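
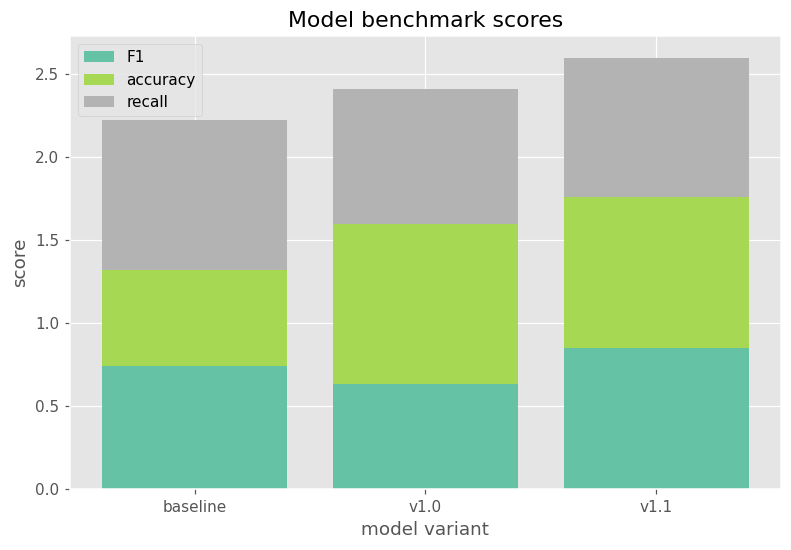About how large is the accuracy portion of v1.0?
accuracy top ≈ 1.5, bottom ≈ 0.5; segment ≈ 1.0.

≈ 1.0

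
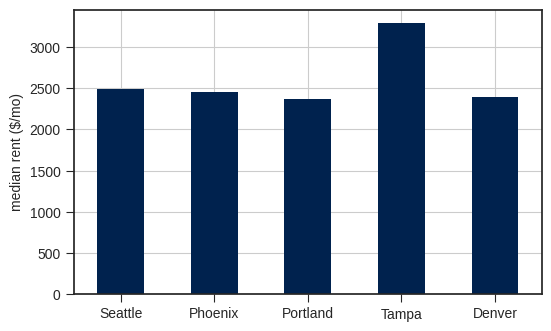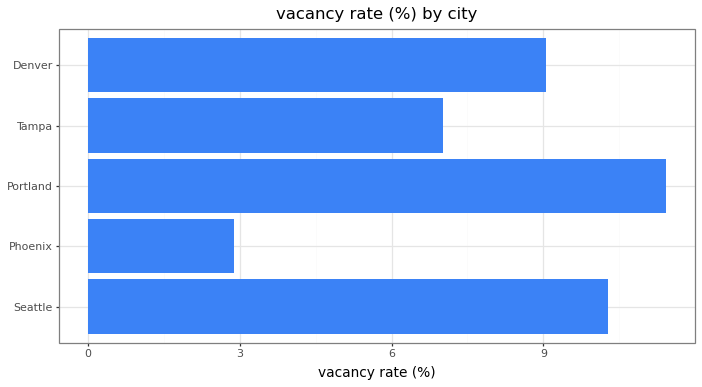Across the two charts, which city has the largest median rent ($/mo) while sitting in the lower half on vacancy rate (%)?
Tampa

Chart 2 median vacancy rate (%) ≈ 10; below-median cities: Phoenix, Tampa. Among those, Tampa has the highest median rent ($/mo) (≈ 3500).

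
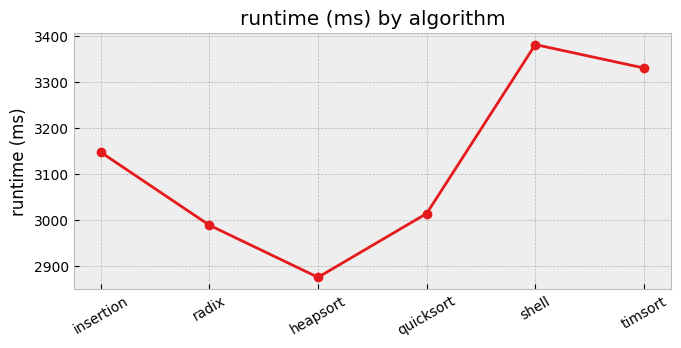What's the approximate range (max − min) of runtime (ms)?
≈ 550

Max shell ≈ 3400, min heapsort ≈ 2850; range ≈ 550.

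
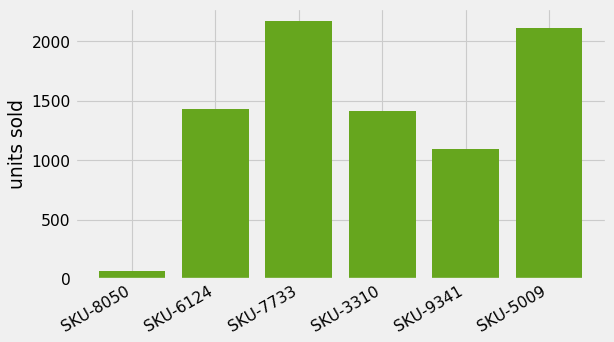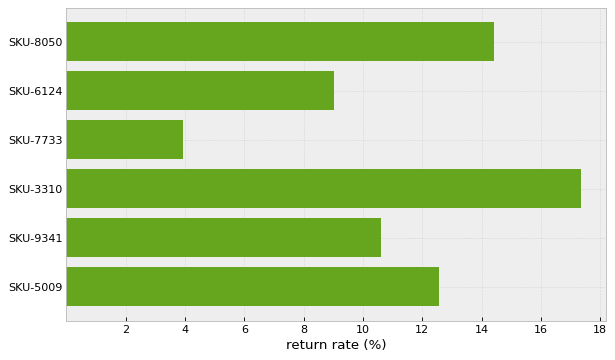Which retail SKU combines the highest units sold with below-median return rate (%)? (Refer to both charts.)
Chart 2 median return rate (%) ≈ 12; below-median retail SKUs: SKU-6124, SKU-7733, SKU-9341. Among those, SKU-7733 has the highest units sold (≈ 2200).

SKU-7733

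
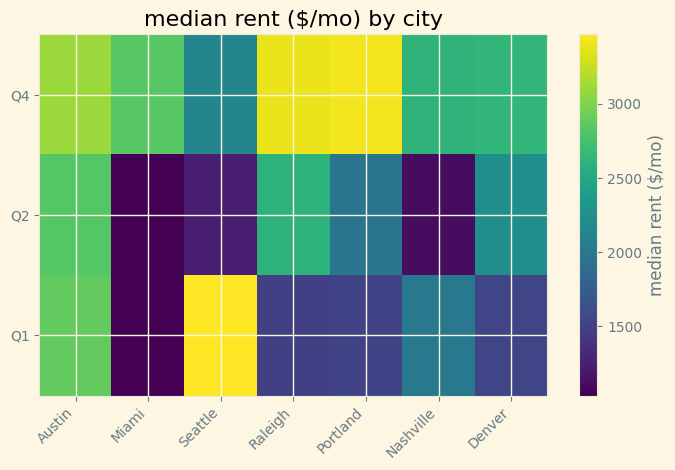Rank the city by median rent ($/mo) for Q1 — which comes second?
Top 3 for Q1: Seattle ≈ 3500, Austin ≈ 3000, Nashville ≈ 2000.

Austin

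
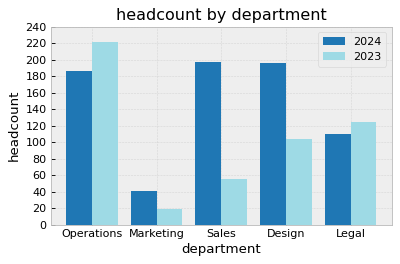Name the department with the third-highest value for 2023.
Design

Top 4 for 2023: Operations ≈ 220, Legal ≈ 120, Design ≈ 100, Sales ≈ 60.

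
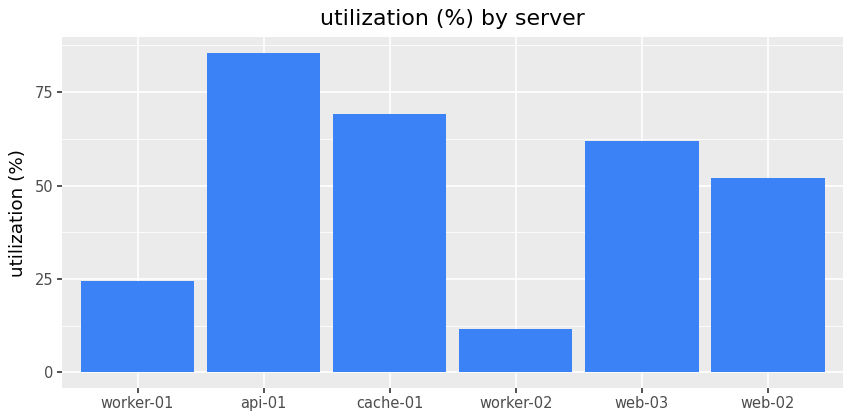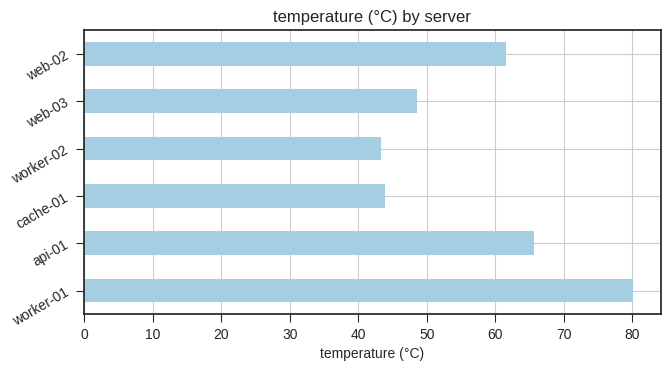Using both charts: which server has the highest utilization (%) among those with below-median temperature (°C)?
cache-01

Chart 2 median temperature (°C) ≈ 60; below-median servers: cache-01, worker-02, web-03. Among those, cache-01 has the highest utilization (%) (≈ 70).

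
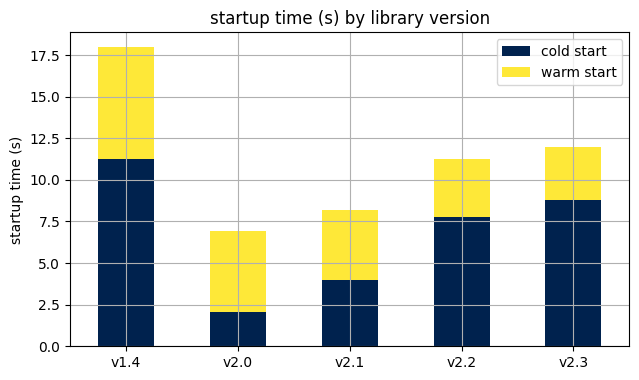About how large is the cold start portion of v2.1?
≈ 4

cold start top ≈ 4, bottom ≈ 0; segment ≈ 4.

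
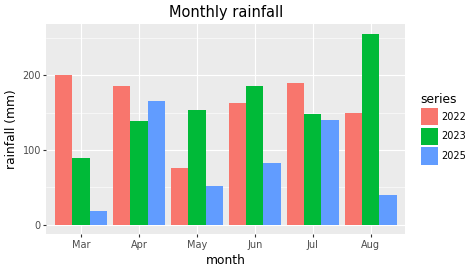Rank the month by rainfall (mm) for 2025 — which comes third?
Top 4 for 2025: Apr ≈ 175, Jul ≈ 150, Jun ≈ 75, May ≈ 50.

Jun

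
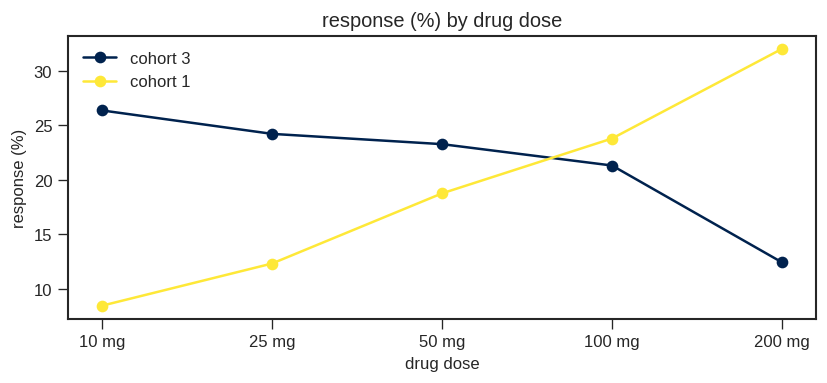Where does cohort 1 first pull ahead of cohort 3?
100 mg

50 mg: cohort 1 ≈ 18 vs cohort 3 ≈ 24 (not yet); 100 mg: cohort 1 ≈ 24 vs cohort 3 ≈ 22 (first crossover).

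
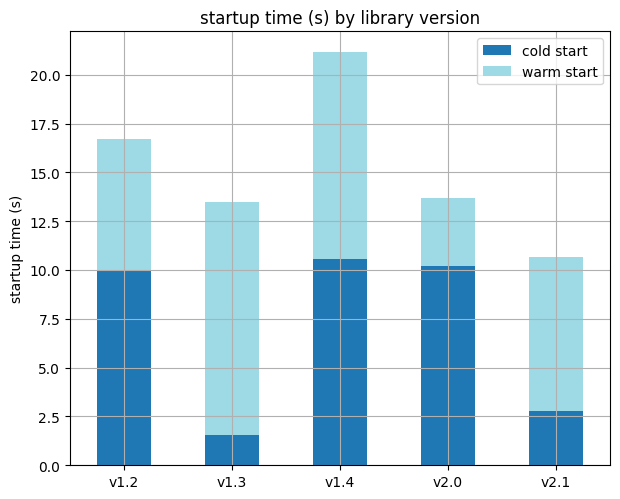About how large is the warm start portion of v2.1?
≈ 8

warm start top ≈ 10, bottom ≈ 2; segment ≈ 8.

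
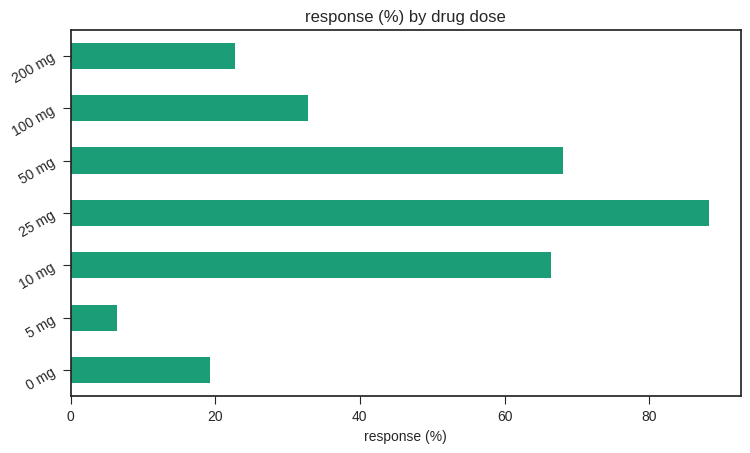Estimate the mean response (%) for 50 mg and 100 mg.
≈ 50

(70 + 30) / 2 ≈ 50.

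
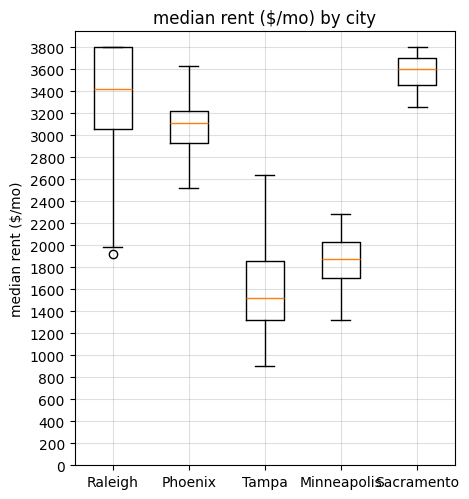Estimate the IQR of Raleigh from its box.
Q3 ≈ 3800, Q1 ≈ 3000; IQR ≈ 800.

≈ 800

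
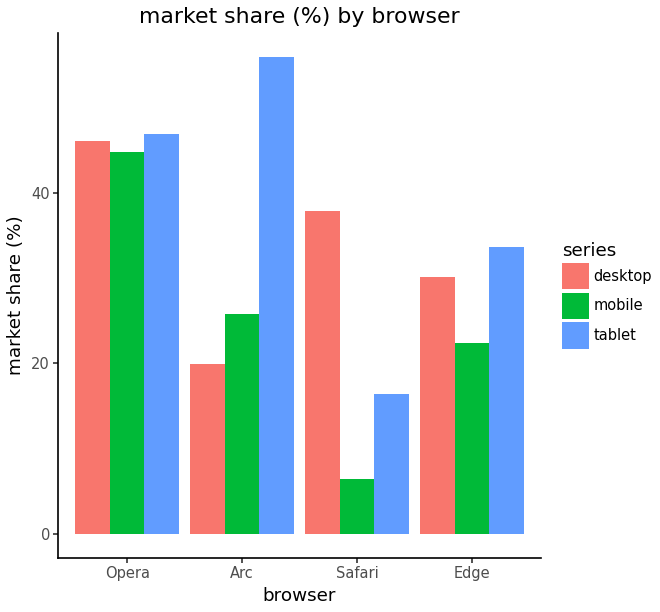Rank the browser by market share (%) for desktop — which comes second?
Top 3 for desktop: Opera ≈ 45, Safari ≈ 40, Edge ≈ 30.

Safari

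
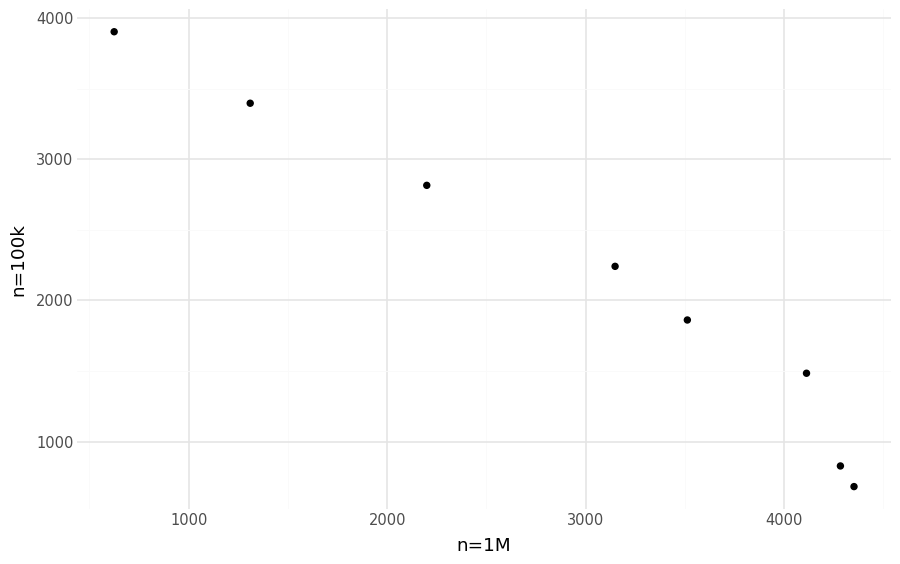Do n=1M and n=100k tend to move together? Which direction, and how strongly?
negative, strong

Points are negatively correlated; strong (|r| ≈ 1.0).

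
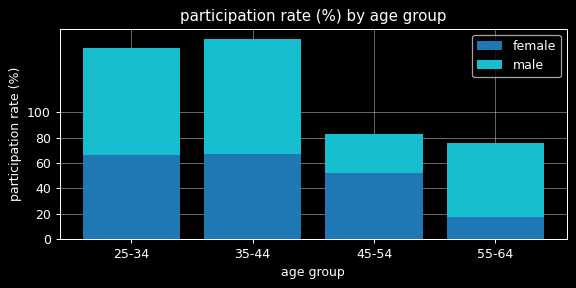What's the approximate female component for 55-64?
female top ≈ 20, bottom ≈ 0; segment ≈ 20.

≈ 20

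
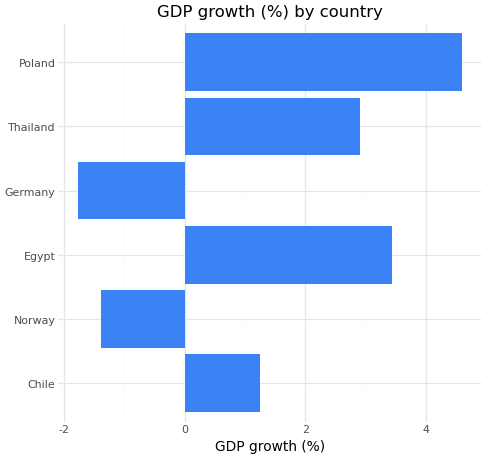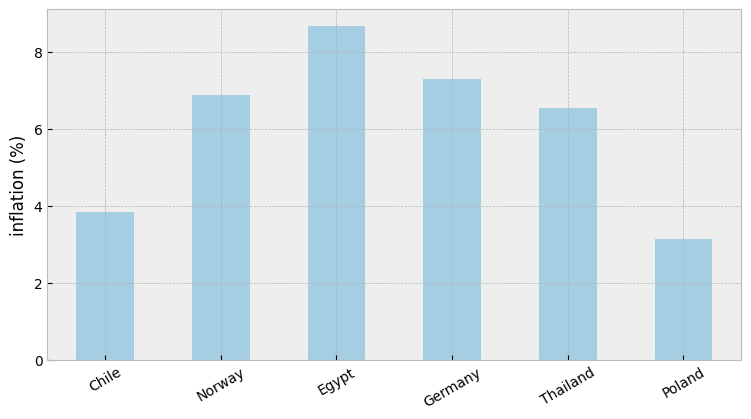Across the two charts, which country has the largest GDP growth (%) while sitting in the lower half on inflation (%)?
Poland

Chart 2 median inflation (%) ≈ 7; below-median countries: Chile, Thailand, Poland. Among those, Poland has the highest GDP growth (%) (≈ 4.5).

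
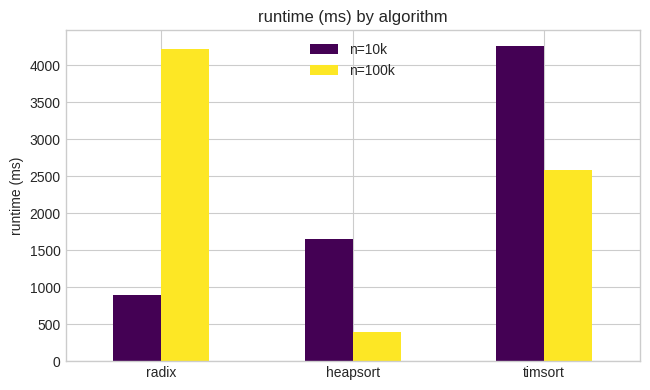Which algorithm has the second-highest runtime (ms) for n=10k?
Top 3 for n=10k: timsort ≈ 4500, heapsort ≈ 1500, radix ≈ 1000.

heapsort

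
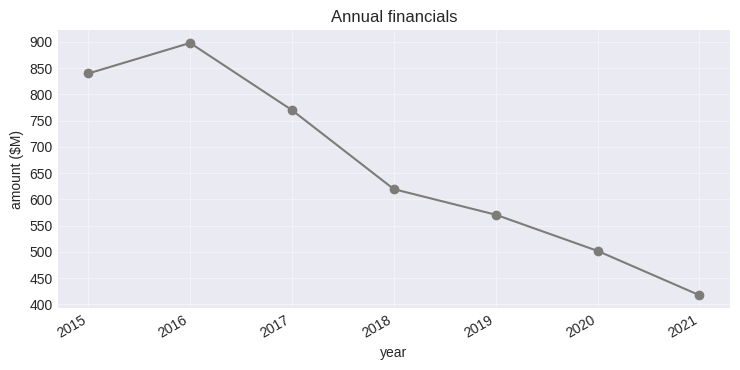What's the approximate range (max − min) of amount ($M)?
Max 2016 ≈ 900, min 2021 ≈ 400; range ≈ 500.

≈ 500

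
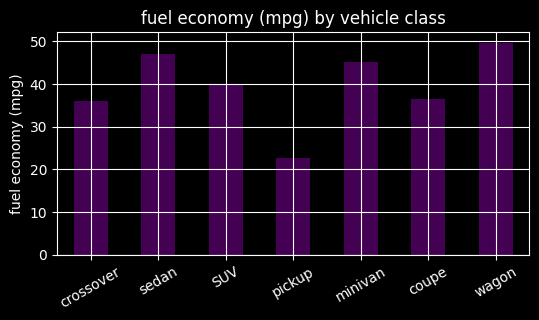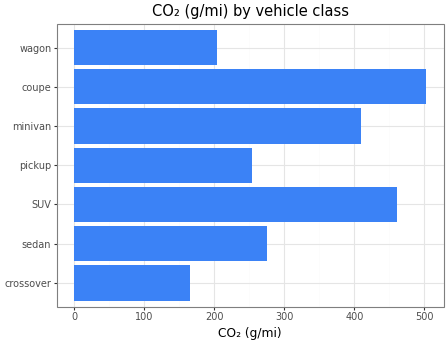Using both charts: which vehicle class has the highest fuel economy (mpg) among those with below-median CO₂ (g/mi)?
Chart 2 median CO₂ (g/mi) ≈ 250; below-median vehicle classes: crossover, pickup, wagon. Among those, wagon has the highest fuel economy (mpg) (≈ 50).

wagon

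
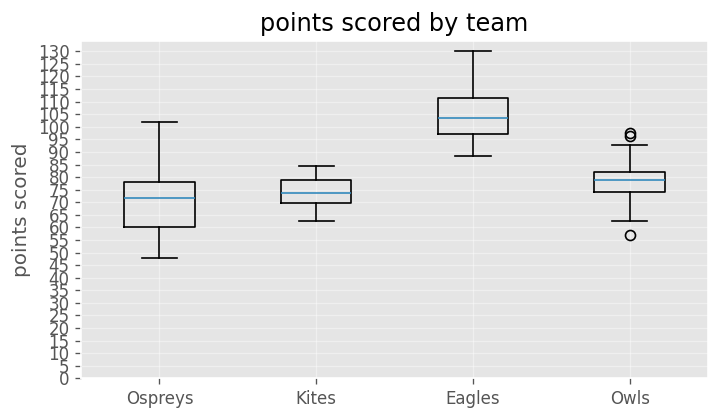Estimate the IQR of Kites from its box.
≈ 10

Q3 ≈ 80, Q1 ≈ 70; IQR ≈ 10.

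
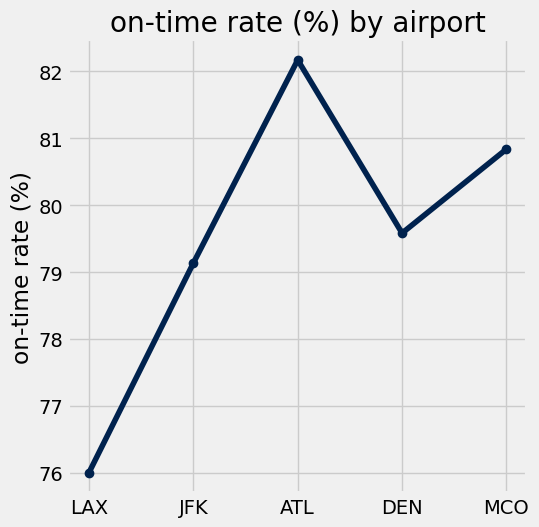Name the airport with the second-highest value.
MCO

Top 3: ATL ≈ 82, MCO ≈ 81, DEN ≈ 80.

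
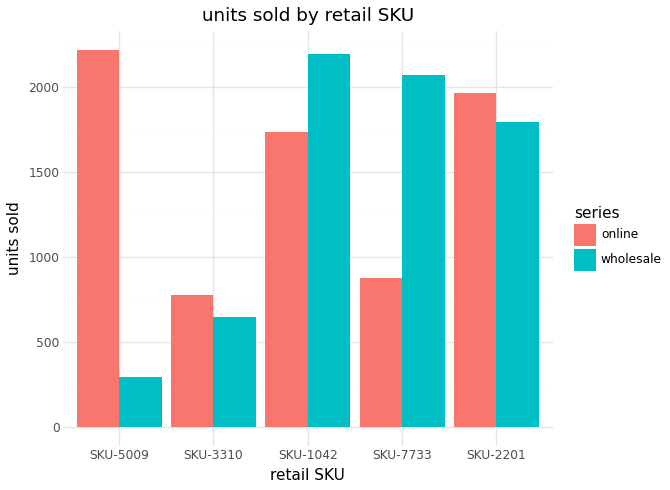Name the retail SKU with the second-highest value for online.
Top 3 for online: SKU-5009 ≈ 2200, SKU-2201 ≈ 2000, SKU-1042 ≈ 1800.

SKU-2201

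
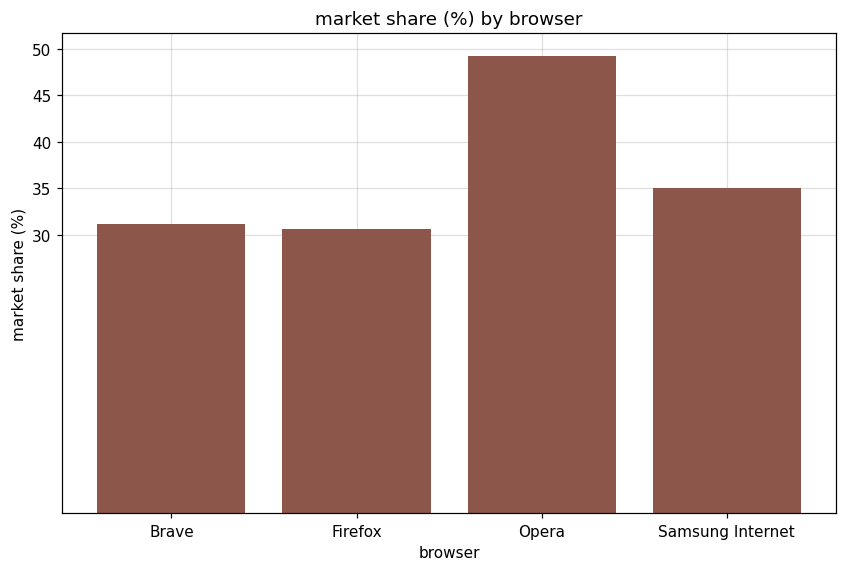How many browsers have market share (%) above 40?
Above 40: Opera.

1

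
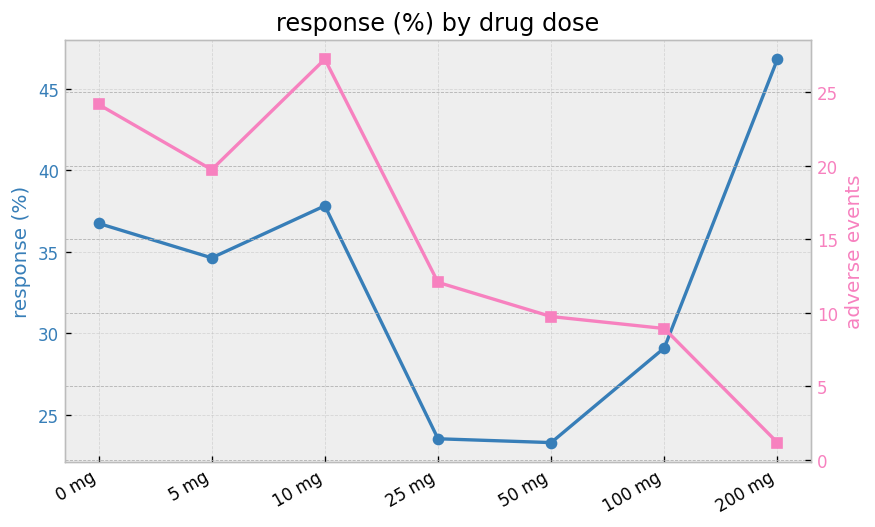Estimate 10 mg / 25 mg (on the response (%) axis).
10 mg ≈ 38, 25 mg ≈ 24; 38/24 ≈ 1.58.

≈ 1.58×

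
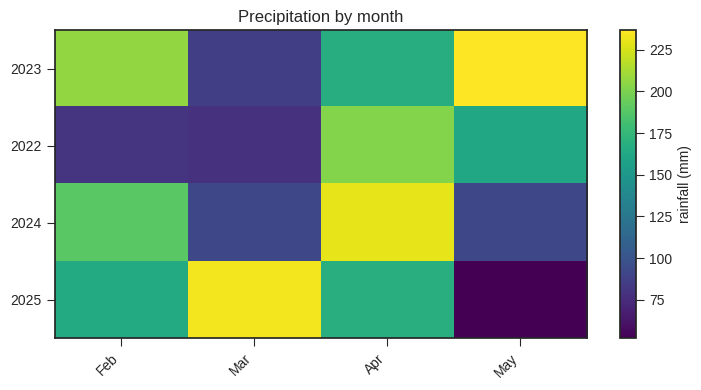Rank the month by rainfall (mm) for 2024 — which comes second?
Top 3 for 2024: Apr ≈ 220, Feb ≈ 180, May ≈ 100.

Feb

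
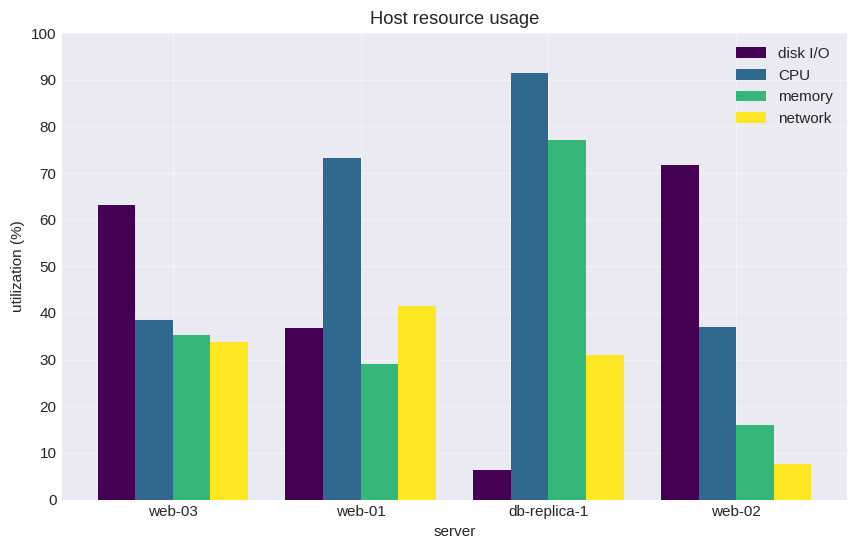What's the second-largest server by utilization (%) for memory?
web-03

Top 3 for memory: db-replica-1 ≈ 80, web-03 ≈ 40, web-01 ≈ 30.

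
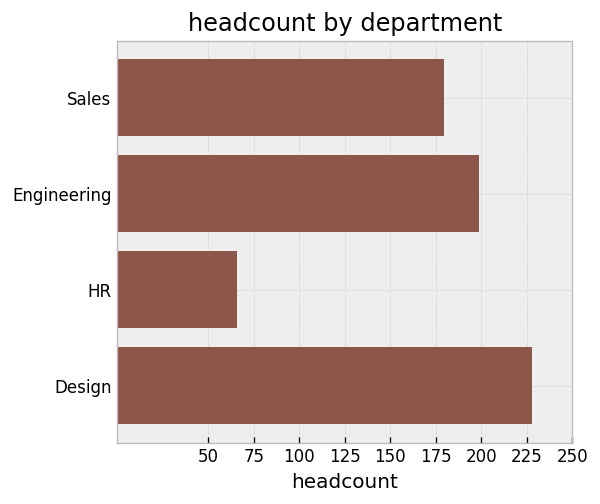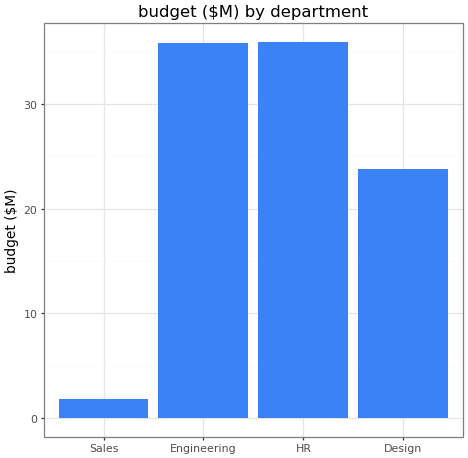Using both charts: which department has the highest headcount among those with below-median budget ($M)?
Chart 2 median budget ($M) ≈ 30; below-median departments: Sales, Design. Among those, Design has the highest headcount (≈ 225).

Design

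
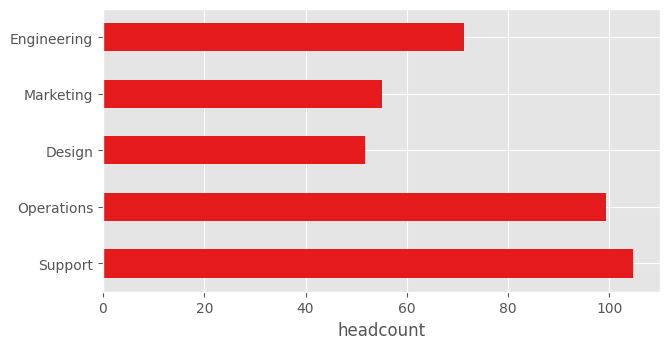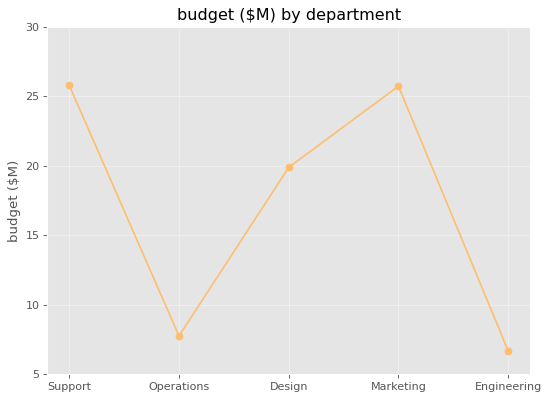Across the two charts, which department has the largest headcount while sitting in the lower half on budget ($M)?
Chart 2 median budget ($M) ≈ 20; below-median departments: Operations, Engineering. Among those, Operations has the highest headcount (≈ 100).

Operations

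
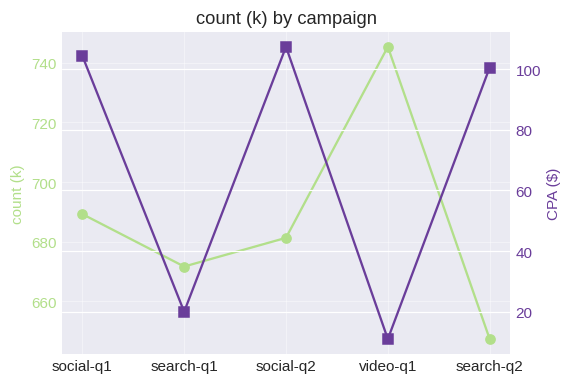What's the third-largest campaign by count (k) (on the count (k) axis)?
social-q2

Top 4 (on the count (k) axis): video-q1 ≈ 750, social-q1 ≈ 690, social-q2 ≈ 680, search-q1 ≈ 670.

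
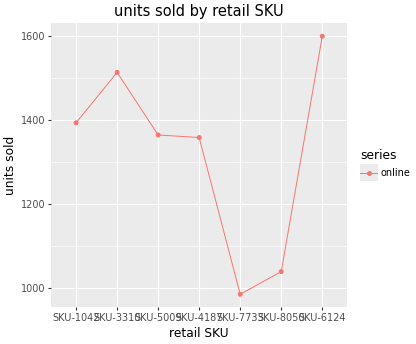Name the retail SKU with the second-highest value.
Top 3: SKU-6124 ≈ 1600, SKU-3310 ≈ 1500, SKU-1042 ≈ 1400.

SKU-3310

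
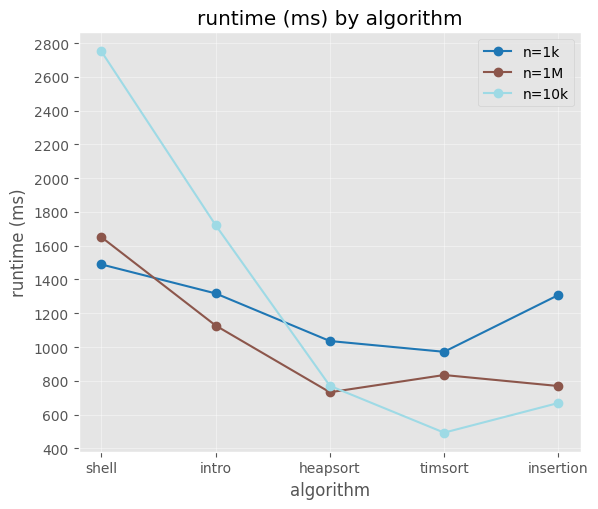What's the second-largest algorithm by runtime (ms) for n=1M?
Top 3 for n=1M: shell ≈ 1600, intro ≈ 1200, timsort ≈ 800.

intro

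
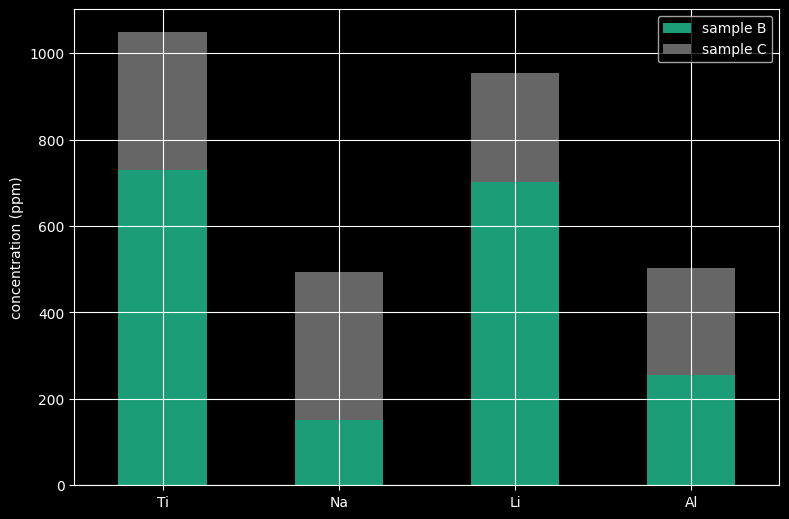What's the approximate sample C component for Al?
≈ 200

sample C top ≈ 500, bottom ≈ 300; segment ≈ 200.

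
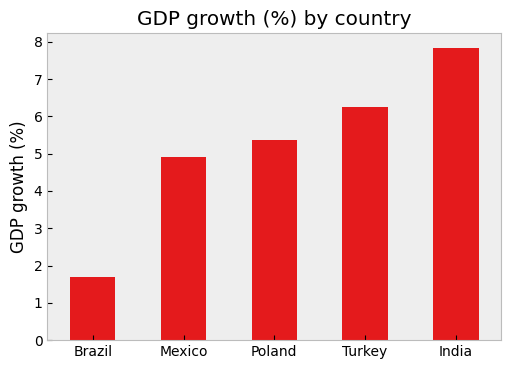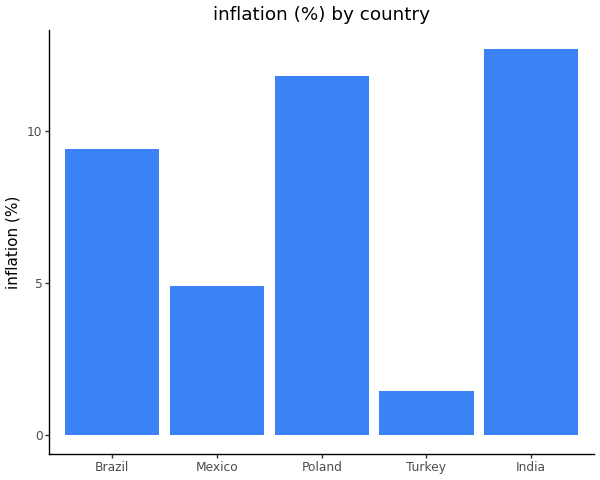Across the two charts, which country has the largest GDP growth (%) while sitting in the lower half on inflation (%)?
Chart 2 median inflation (%) ≈ 10; below-median countries: Mexico, Turkey. Among those, Turkey has the highest GDP growth (%) (≈ 6).

Turkey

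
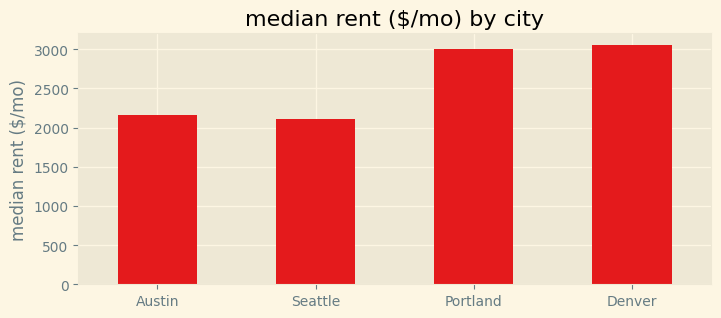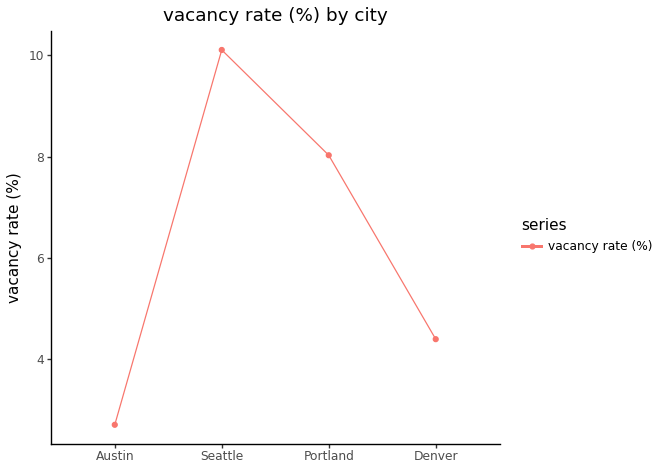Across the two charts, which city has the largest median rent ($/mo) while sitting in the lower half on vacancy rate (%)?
Chart 2 median vacancy rate (%) ≈ 6; below-median cities: Austin, Denver. Among those, Denver has the highest median rent ($/mo) (≈ 3000).

Denver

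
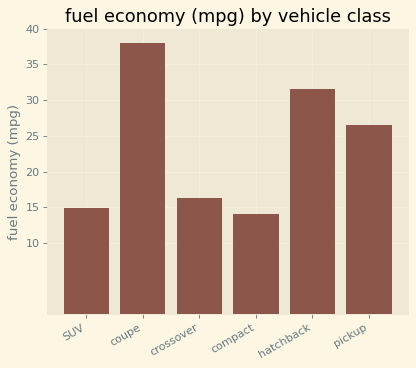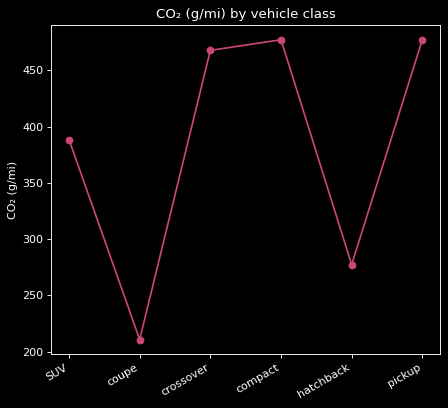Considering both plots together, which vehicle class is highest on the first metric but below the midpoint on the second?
Chart 2 median CO₂ (g/mi) ≈ 450; below-median vehicle classes: SUV, coupe, hatchback. Among those, coupe has the highest fuel economy (mpg) (≈ 40).

coupe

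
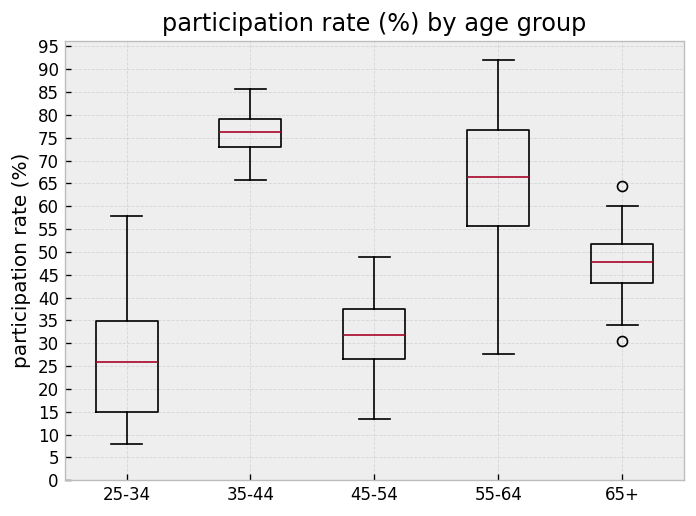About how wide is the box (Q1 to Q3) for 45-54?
Q3 ≈ 35, Q1 ≈ 25; IQR ≈ 10.

≈ 10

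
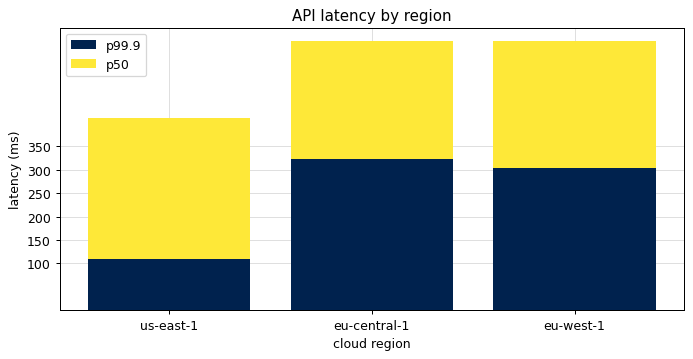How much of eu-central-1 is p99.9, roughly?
≈ 300

p99.9 top ≈ 300, bottom ≈ 0; segment ≈ 300.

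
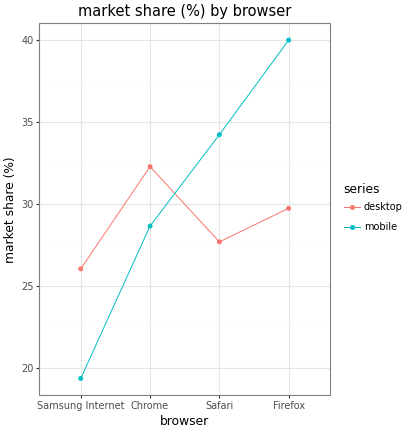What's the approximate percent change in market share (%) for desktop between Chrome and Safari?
Chrome ≈ 32, Safari ≈ 28; (28 − 32) / 32 ≈ -12.5%.

≈ -12.5%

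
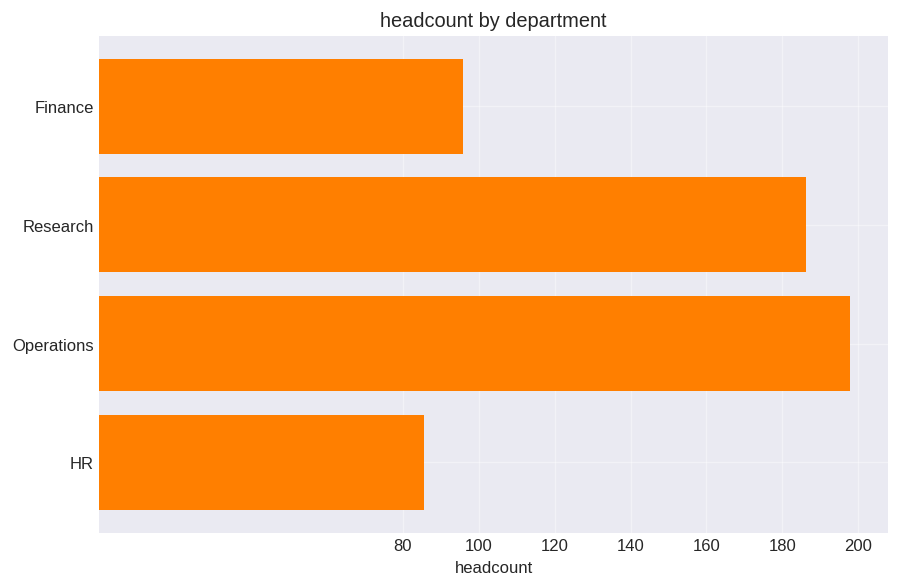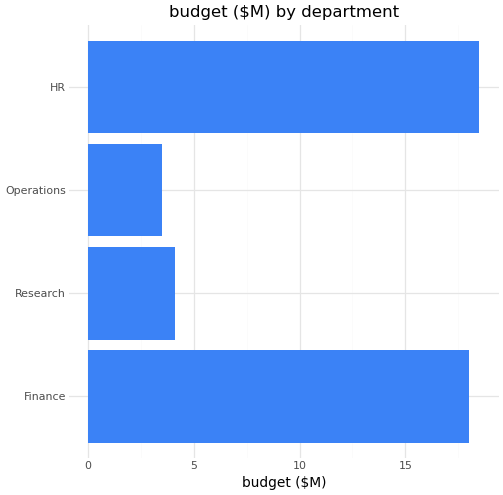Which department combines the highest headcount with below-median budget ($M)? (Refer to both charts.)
Chart 2 median budget ($M) ≈ 12; below-median departments: Research, Operations. Among those, Operations has the highest headcount (≈ 200).

Operations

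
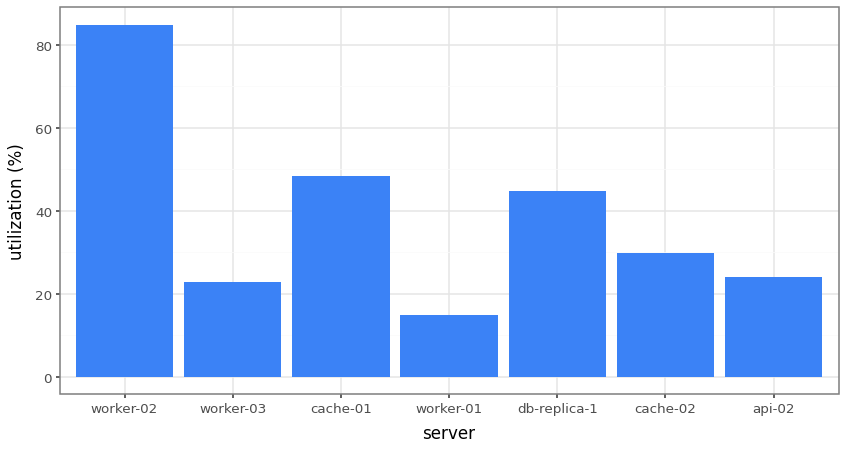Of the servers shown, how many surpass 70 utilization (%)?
1

Above 70: worker-02.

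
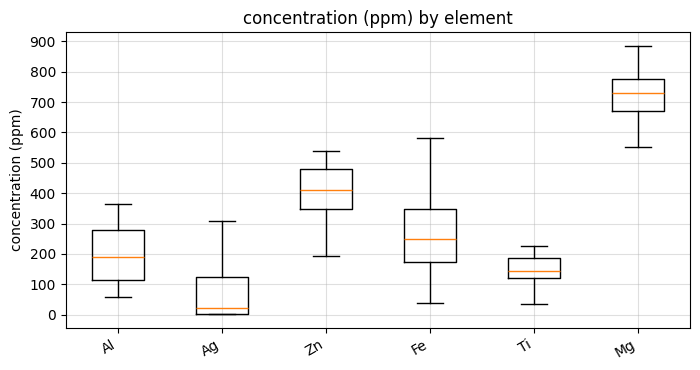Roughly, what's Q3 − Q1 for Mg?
≈ 100

Q3 ≈ 800, Q1 ≈ 700; IQR ≈ 100.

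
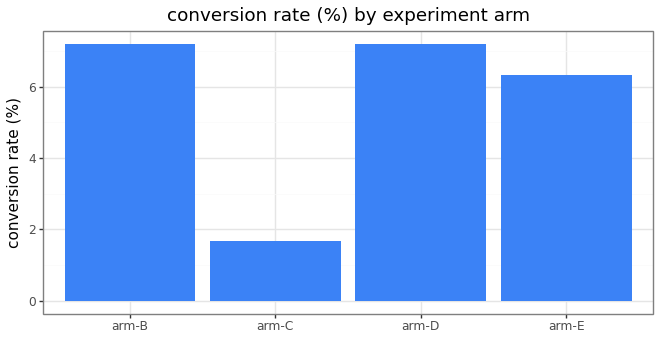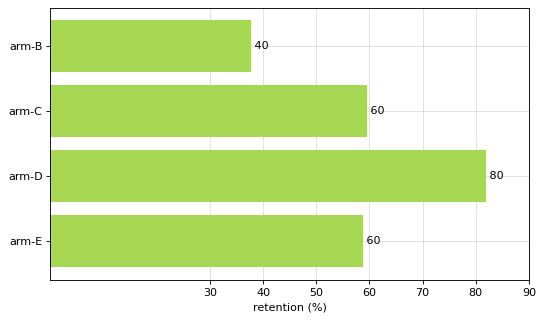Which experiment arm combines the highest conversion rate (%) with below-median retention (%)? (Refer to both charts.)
arm-B

Chart 2 median retention (%) ≈ 60; below-median experiment arms: arm-B, arm-E. Among those, arm-B has the highest conversion rate (%) (≈ 7).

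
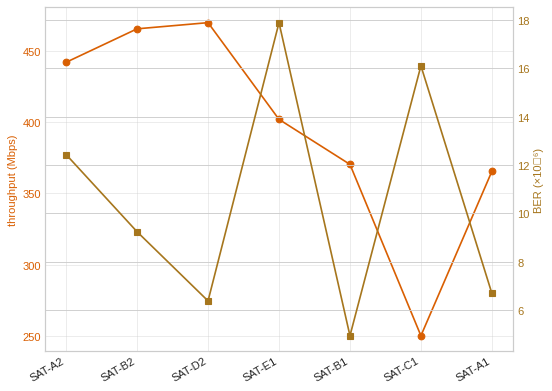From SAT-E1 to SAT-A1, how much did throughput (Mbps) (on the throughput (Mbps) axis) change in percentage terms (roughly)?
≈ -10%

SAT-E1 ≈ 400, SAT-A1 ≈ 360; (360 − 400) / 400 ≈ -10%.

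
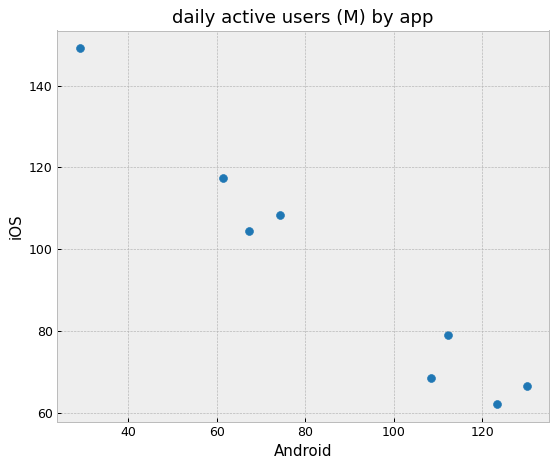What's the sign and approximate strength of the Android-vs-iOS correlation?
negative, strong

Points are negatively correlated; strong (|r| ≈ 1.0).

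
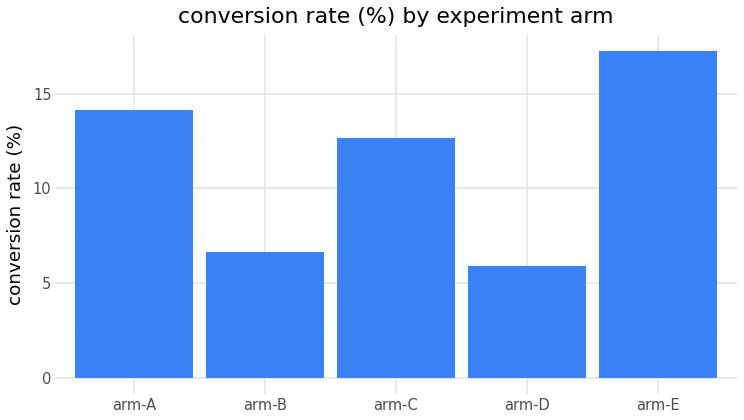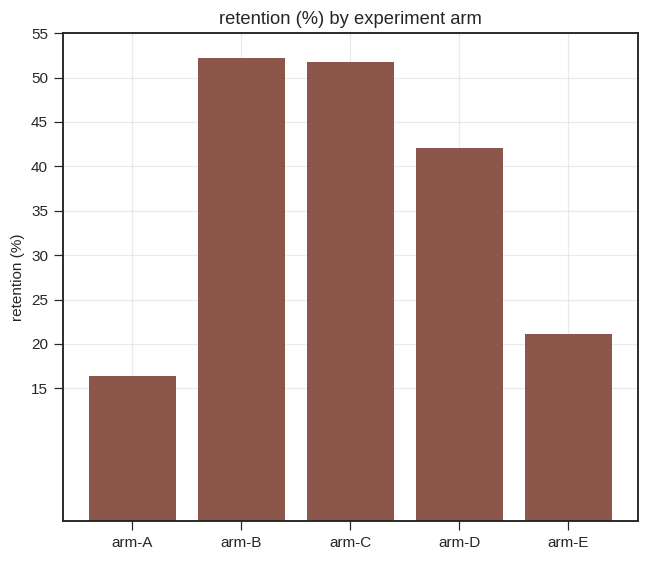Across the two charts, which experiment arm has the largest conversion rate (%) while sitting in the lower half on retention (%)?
Chart 2 median retention (%) ≈ 40; below-median experiment arms: arm-A, arm-E. Among those, arm-E has the highest conversion rate (%) (≈ 18).

arm-E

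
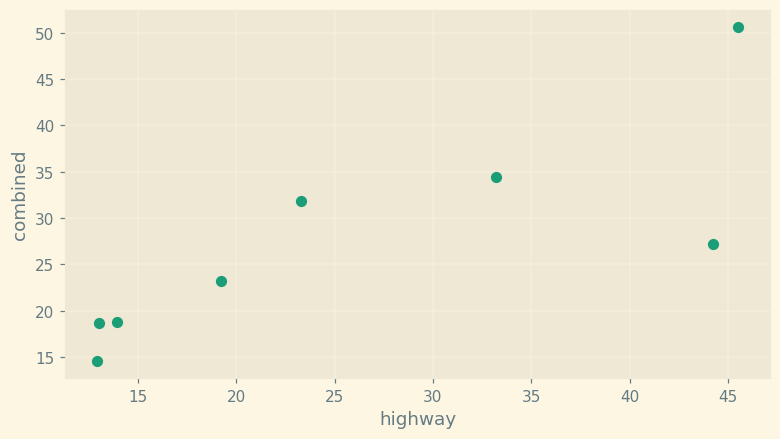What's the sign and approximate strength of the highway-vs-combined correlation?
Points are positively correlated; strong (|r| ≈ 0.8).

positive, strong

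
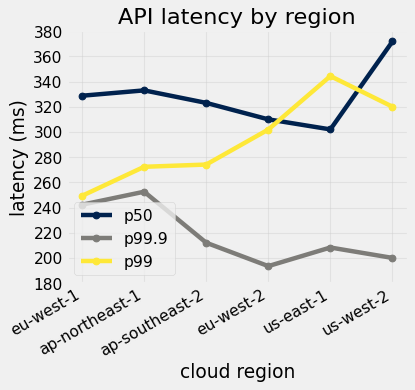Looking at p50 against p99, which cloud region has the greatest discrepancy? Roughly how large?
eu-west-1, ≈ 80 ms

eu-west-1: p50 ≈ 320, p99 ≈ 240 → gap ≈ 80. Next-largest (ap-northeast-1) is only ≈ 60.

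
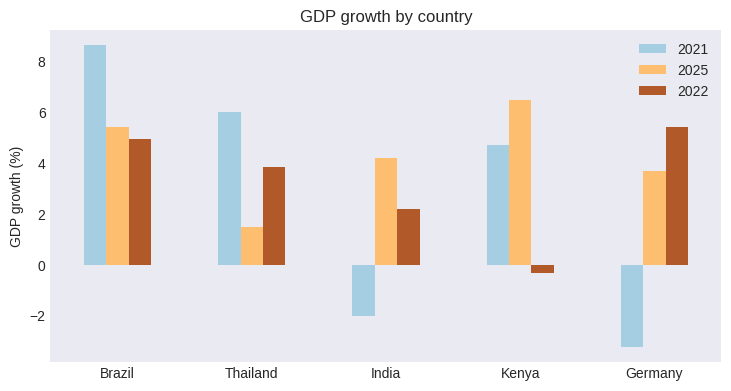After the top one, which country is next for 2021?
Thailand

Top 3 for 2021: Brazil ≈ 9, Thailand ≈ 6, Kenya ≈ 5.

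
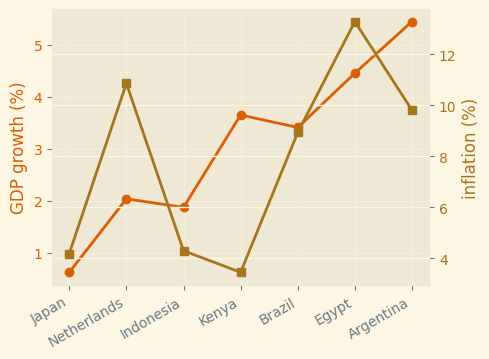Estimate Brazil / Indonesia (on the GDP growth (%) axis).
Brazil ≈ 3.5, Indonesia ≈ 2.0; 3.5/2.0 ≈ 1.75.

≈ 1.75×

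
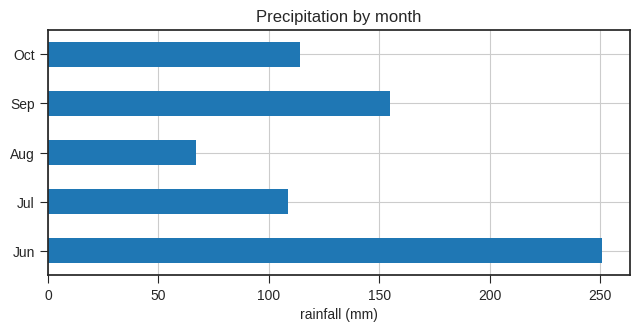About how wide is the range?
≈ 175

Max Jun ≈ 250, min Aug ≈ 75; range ≈ 175.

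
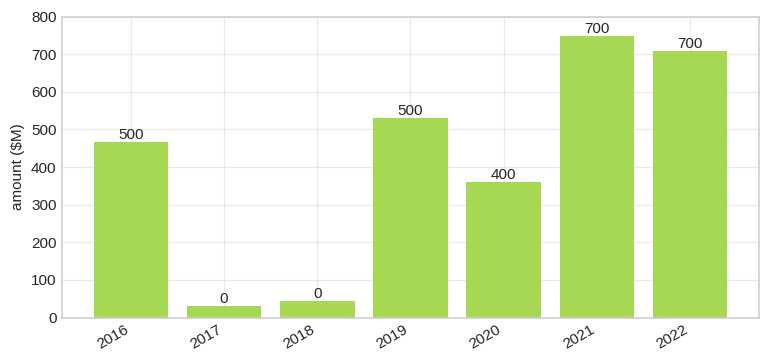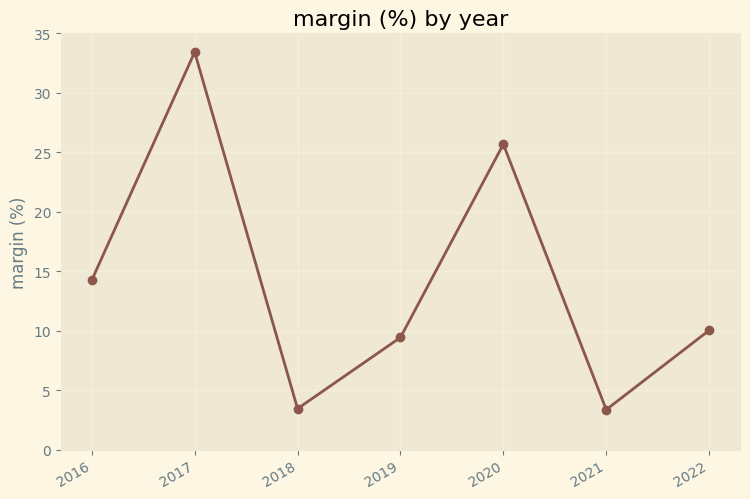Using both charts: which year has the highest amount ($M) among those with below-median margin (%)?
Chart 2 median margin (%) ≈ 10; below-median years: 2018, 2019, 2021. Among those, 2021 has the highest amount ($M) (≈ 700).

2021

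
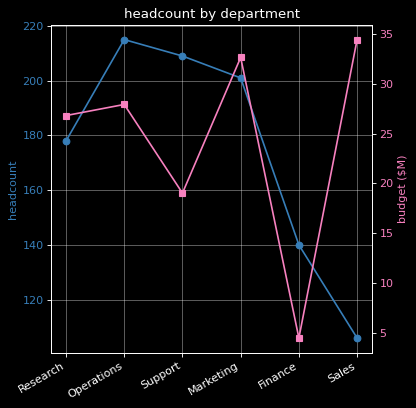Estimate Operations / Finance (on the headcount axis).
Operations ≈ 220, Finance ≈ 140; 220/140 ≈ 1.57.

≈ 1.57×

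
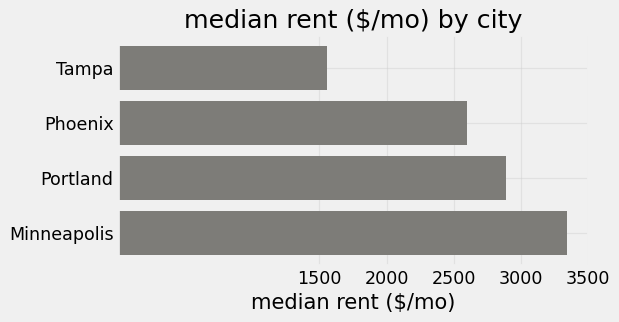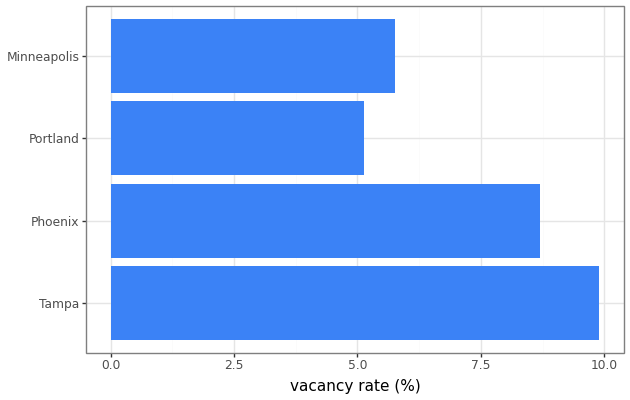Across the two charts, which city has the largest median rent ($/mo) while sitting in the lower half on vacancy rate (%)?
Minneapolis

Chart 2 median vacancy rate (%) ≈ 7; below-median cities: Portland, Minneapolis. Among those, Minneapolis has the highest median rent ($/mo) (≈ 3500).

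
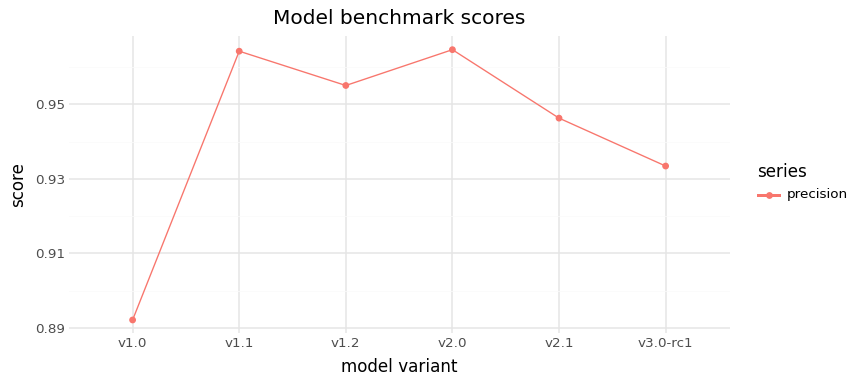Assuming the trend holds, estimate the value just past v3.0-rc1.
Last three: 0.96, 0.95, 0.93 → slope ≈ -0.015/step → next ≈ 0.915.

≈ 0.915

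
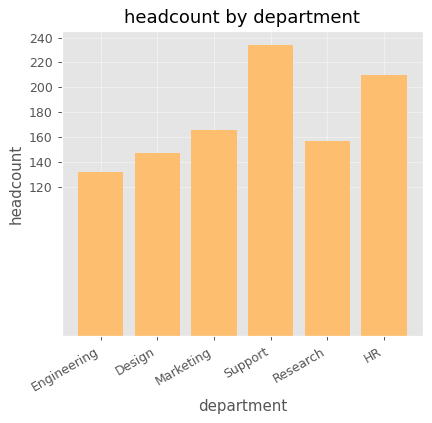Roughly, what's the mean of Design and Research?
(140 + 160) / 2 ≈ 150.

≈ 150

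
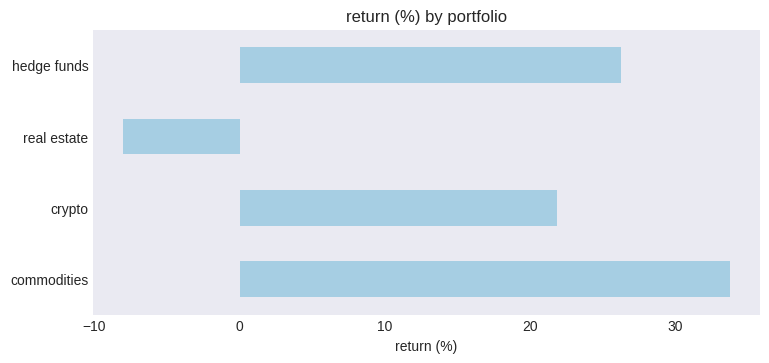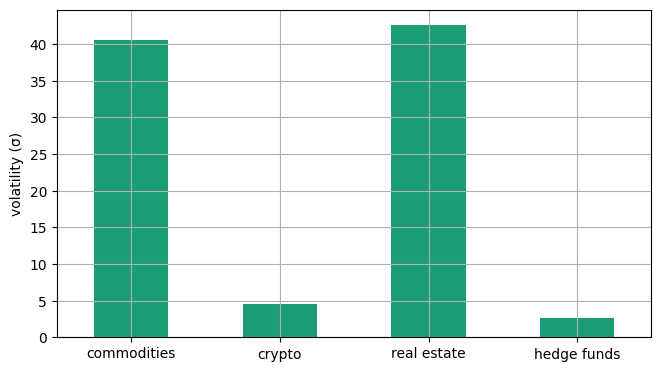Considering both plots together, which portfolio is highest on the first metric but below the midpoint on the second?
hedge funds

Chart 2 median volatility (σ) ≈ 25; below-median portfolios: crypto, hedge funds. Among those, hedge funds has the highest return (%) (≈ 25).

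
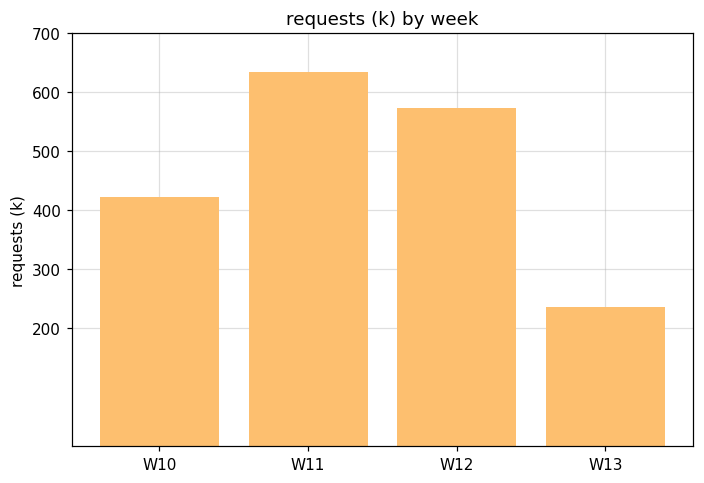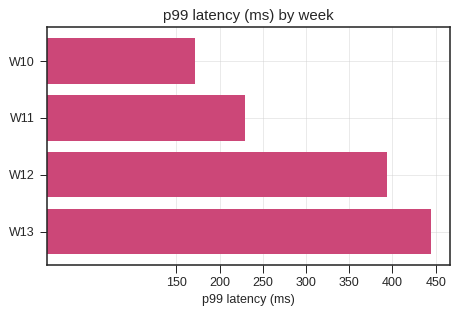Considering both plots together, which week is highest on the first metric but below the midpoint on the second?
W11

Chart 2 median p99 latency (ms) ≈ 300; below-median weeks: W10, W11. Among those, W11 has the highest requests (k) (≈ 600).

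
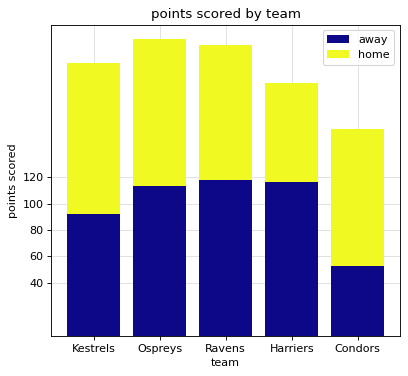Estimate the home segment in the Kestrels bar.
home top ≈ 200, bottom ≈ 100; segment ≈ 100.

≈ 100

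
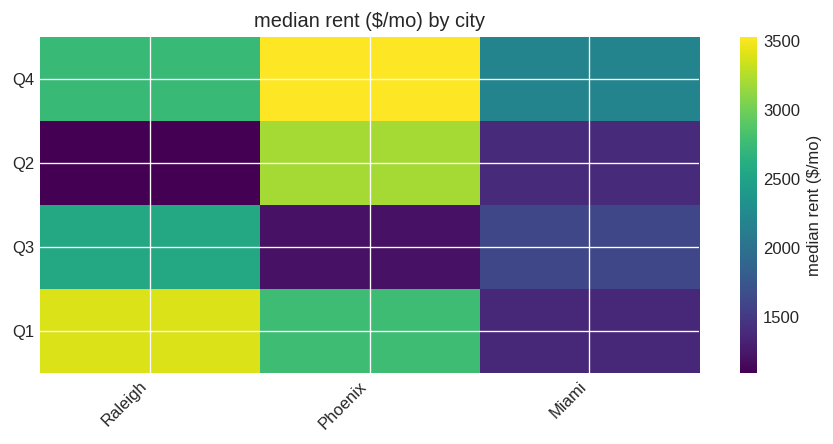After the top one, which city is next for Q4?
Top 3 for Q4: Phoenix ≈ 3500, Raleigh ≈ 2500, Miami ≈ 2000.

Raleigh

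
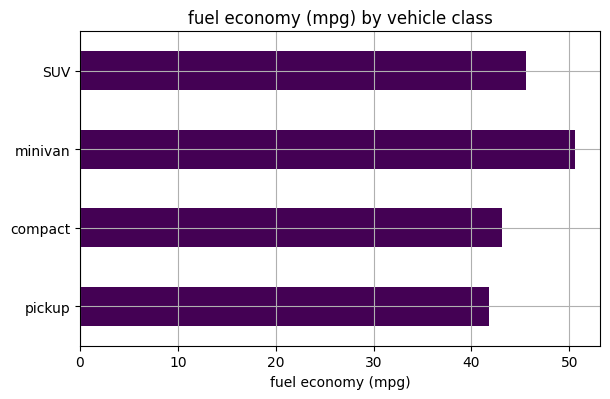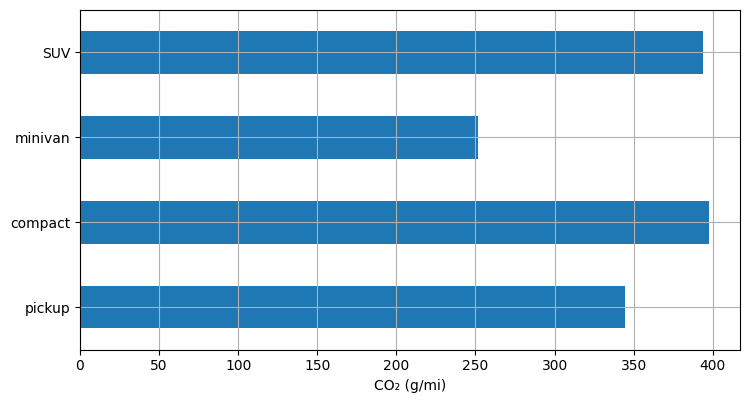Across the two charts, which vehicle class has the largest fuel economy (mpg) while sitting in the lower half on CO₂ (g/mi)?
minivan

Chart 2 median CO₂ (g/mi) ≈ 350; below-median vehicle classes: pickup, minivan. Among those, minivan has the highest fuel economy (mpg) (≈ 50).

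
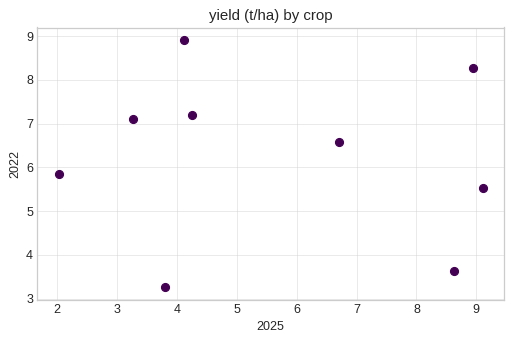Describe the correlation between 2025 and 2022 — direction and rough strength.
no clear correlation

Points are roughly uncorrelated; weak (|r| ≈ 0.1).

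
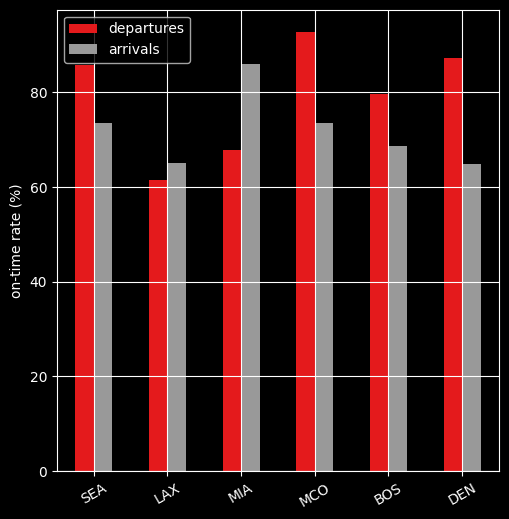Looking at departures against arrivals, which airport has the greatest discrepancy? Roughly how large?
DEN, ≈ 30 %

DEN: departures ≈ 90, arrivals ≈ 60 → gap ≈ 30. Next-largest (MCO) is only ≈ 20.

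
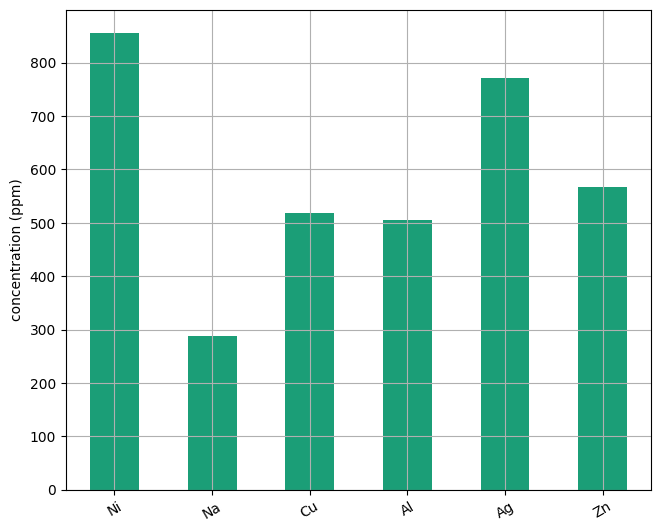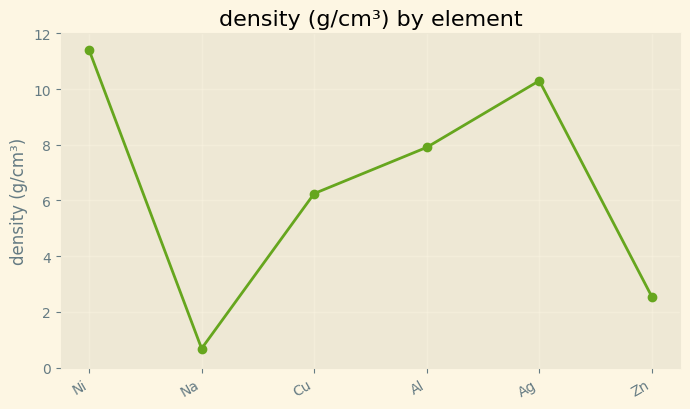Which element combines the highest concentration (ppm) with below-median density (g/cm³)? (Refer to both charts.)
Chart 2 median density (g/cm³) ≈ 8; below-median elements: Na, Cu, Zn. Among those, Zn has the highest concentration (ppm) (≈ 600).

Zn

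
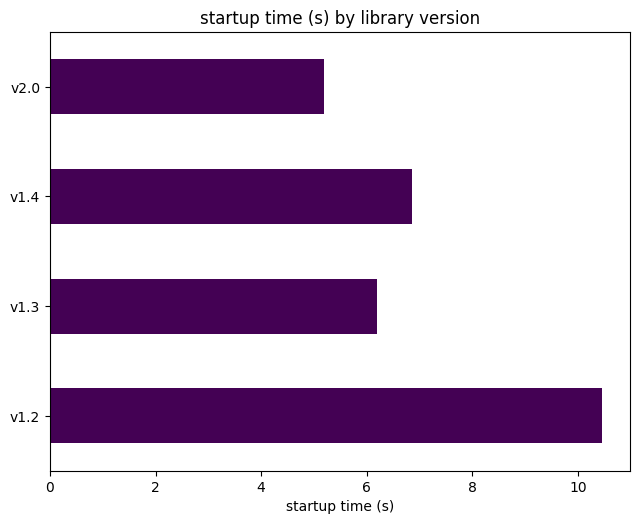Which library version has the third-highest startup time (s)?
v1.3

Top 4: v1.2 ≈ 10, v1.4 ≈ 7, v1.3 ≈ 6, v2.0 ≈ 5.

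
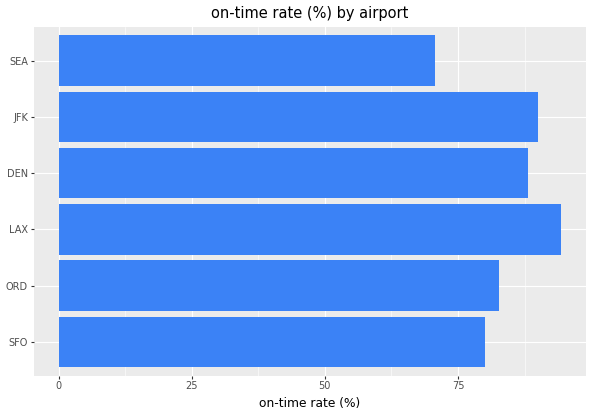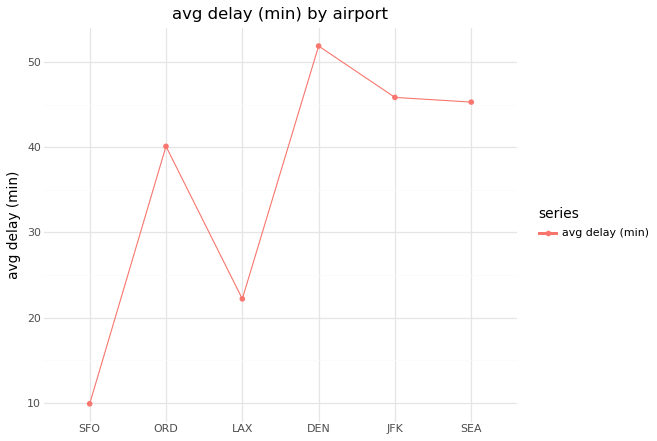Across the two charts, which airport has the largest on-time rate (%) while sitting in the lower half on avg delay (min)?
Chart 2 median avg delay (min) ≈ 45; below-median airports: SFO, ORD, LAX. Among those, LAX has the highest on-time rate (%) (≈ 90).

LAX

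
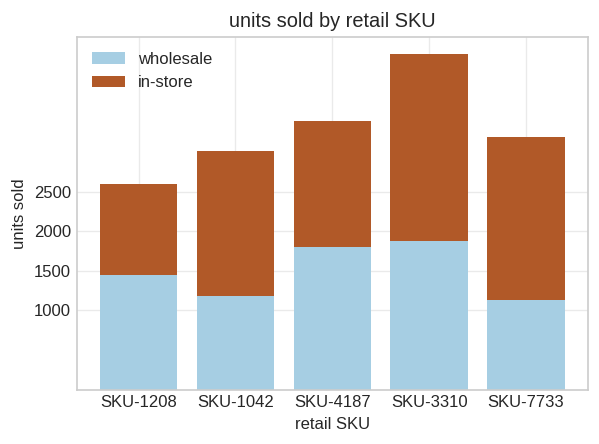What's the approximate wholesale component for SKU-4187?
≈ 2000

wholesale top ≈ 2000, bottom ≈ 0; segment ≈ 2000.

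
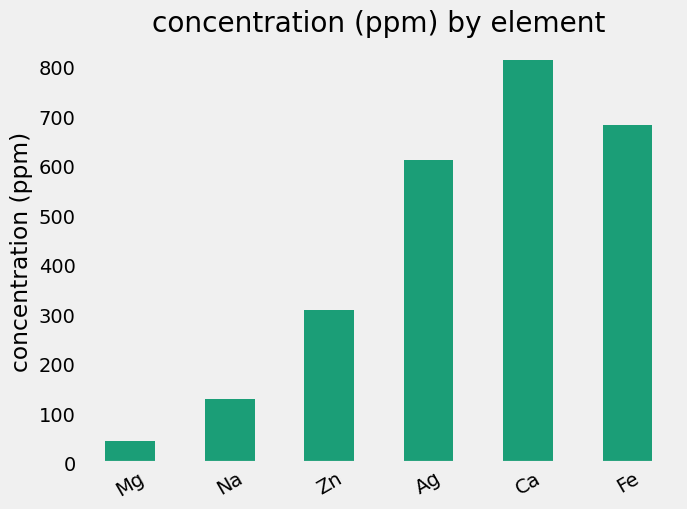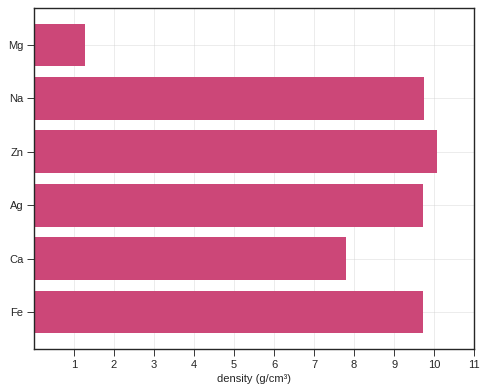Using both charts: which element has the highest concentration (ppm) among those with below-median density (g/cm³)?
Chart 2 median density (g/cm³) ≈ 10; below-median elements: Mg, Ag, Ca. Among those, Ca has the highest concentration (ppm) (≈ 800).

Ca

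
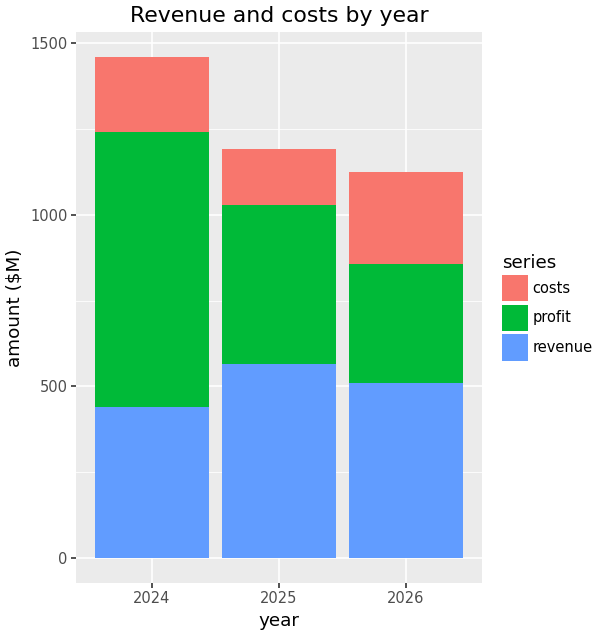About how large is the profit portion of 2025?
≈ 400

profit top ≈ 1000, bottom ≈ 600; segment ≈ 400.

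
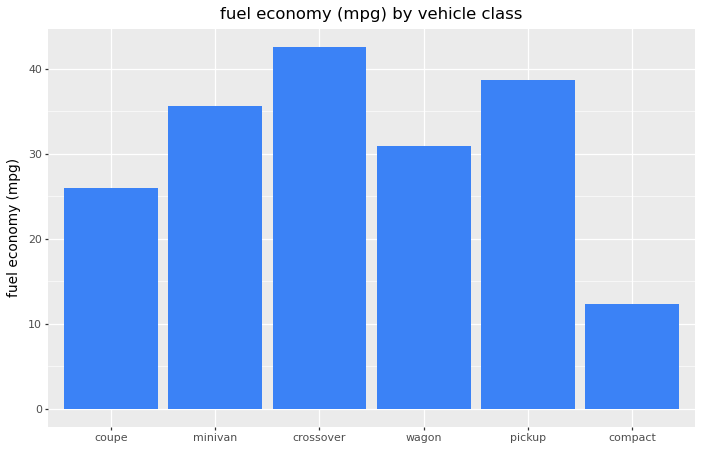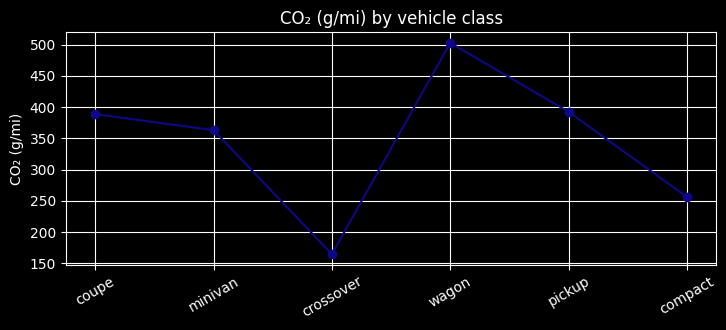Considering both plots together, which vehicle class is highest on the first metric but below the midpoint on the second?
crossover

Chart 2 median CO₂ (g/mi) ≈ 400; below-median vehicle classes: minivan, crossover, compact. Among those, crossover has the highest fuel economy (mpg) (≈ 45).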